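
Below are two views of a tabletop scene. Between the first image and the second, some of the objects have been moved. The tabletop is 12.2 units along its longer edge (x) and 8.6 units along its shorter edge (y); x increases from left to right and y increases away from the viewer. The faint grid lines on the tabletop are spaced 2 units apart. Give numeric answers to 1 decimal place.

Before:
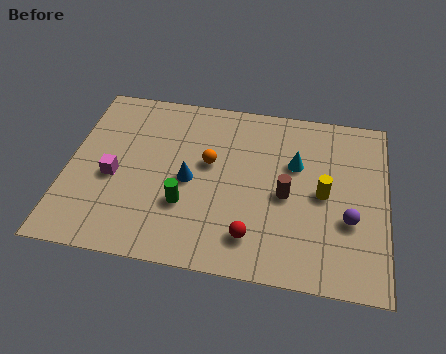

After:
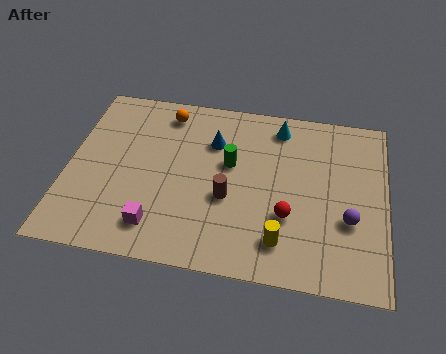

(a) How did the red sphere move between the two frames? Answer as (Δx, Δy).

(1.3, 1.2)

From the two frames, the red sphere sits at roughly (7.2, 1.7) before and (8.5, 2.9) after.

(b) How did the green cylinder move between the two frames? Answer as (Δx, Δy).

(1.6, 2.3)

The green cylinder started near (4.6, 2.8) and ended near (6.2, 5.1).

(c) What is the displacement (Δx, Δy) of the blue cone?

(0.8, 2.1)

The blue cone was at about (4.7, 4.0) and moved to about (5.5, 6.1).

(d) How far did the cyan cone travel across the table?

1.9

The cyan cone moved from about (8.7, 5.5) to (8.0, 7.3), a distance of √(0.7² + 1.8²) ≈ 1.9.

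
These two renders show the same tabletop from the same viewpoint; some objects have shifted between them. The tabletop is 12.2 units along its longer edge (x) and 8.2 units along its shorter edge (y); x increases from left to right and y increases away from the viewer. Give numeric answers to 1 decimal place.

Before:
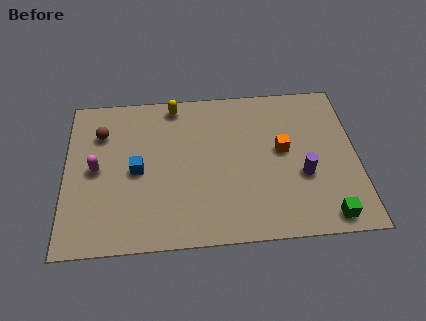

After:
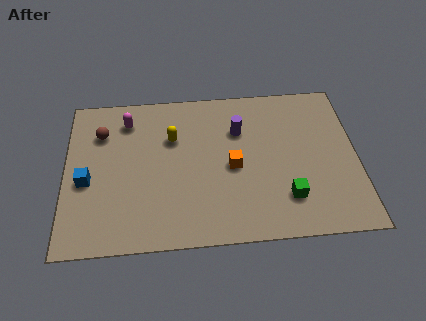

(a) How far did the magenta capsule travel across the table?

2.8

The magenta capsule moved from about (1.3, 4.1) to (2.6, 6.6), a distance of √(1.3² + 2.5²) ≈ 2.8.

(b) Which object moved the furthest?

the purple cylinder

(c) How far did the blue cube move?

2.1

The blue cube was near (3.0, 3.9) before and (0.9, 3.5) after, so it travelled √(2.1² + 0.4²) ≈ 2.1 units.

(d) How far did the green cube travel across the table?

1.9

The green cube was near (10.8, 0.9) before and (9.2, 2.0) after, so it travelled √(1.6² + 1.1²) ≈ 1.9 units.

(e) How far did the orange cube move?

2.2

From (9.1, 4.5) to (7.0, 3.8), the orange cube covered √(2.1² + 0.7²) ≈ 2.2 units.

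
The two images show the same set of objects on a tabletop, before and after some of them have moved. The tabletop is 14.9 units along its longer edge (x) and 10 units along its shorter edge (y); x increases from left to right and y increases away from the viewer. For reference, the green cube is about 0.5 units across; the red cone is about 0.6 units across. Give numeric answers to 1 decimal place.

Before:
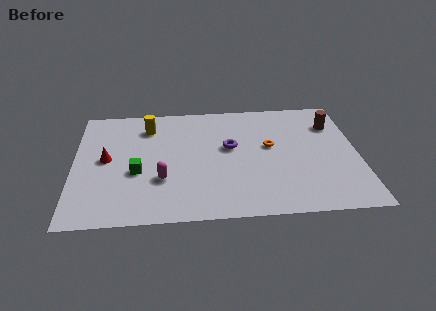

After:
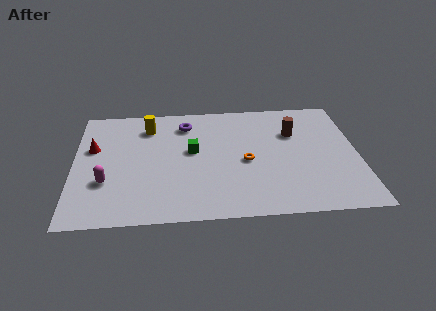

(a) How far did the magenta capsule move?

2.9

The magenta capsule moved from about (4.6, 3.3) to (1.7, 3.3), a distance of √(2.9² + 0.0²) ≈ 2.9.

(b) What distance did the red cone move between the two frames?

1.2

From (1.7, 5.2) to (1.0, 6.2), the red cone covered √(0.7² + 1.0²) ≈ 1.2 units.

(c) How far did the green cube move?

3.3

From (3.3, 4.0) to (6.2, 5.6), the green cube covered √(2.9² + 1.6²) ≈ 3.3 units.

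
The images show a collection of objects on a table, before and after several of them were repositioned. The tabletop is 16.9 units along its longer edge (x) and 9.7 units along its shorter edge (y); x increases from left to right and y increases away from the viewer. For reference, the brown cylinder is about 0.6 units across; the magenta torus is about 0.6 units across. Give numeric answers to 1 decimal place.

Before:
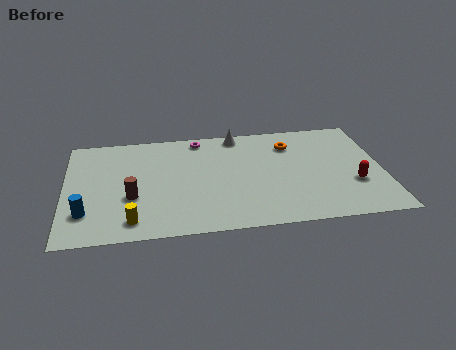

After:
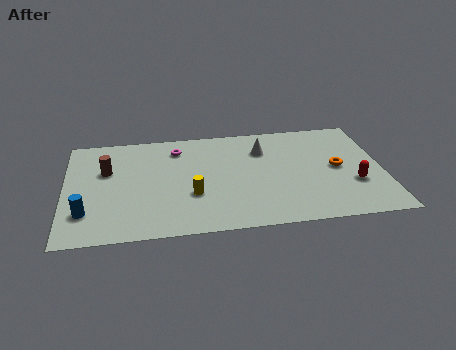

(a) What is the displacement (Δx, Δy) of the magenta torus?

(-1.2, -0.8)

The magenta torus was at about (7.2, 8.6) and moved to about (6.0, 7.8).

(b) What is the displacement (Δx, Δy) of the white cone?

(1.3, -1.6)

From the two frames, the white cone sits at roughly (9.3, 8.7) before and (10.6, 7.1) after.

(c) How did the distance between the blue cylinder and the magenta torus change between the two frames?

-1.4

Before: roughly 8.6 units apart; after: 7.2. That's 1.4 units closer together.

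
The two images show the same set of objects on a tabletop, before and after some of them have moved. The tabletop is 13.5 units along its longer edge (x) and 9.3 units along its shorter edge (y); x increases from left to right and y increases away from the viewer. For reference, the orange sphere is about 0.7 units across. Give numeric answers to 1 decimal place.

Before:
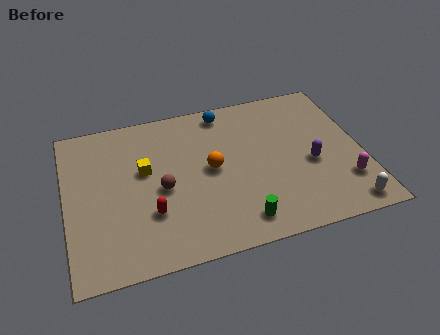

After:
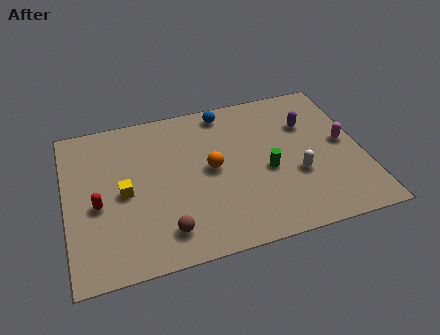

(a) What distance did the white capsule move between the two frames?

3.1

The white capsule moved from about (12.4, 1.0) to (10.4, 3.4), a distance of √(2.0² + 2.4²) ≈ 3.1.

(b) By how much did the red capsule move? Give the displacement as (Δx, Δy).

(-2.3, 1.1)

The red capsule started near (3.7, 2.9) and ended near (1.4, 4.0).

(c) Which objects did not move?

the orange sphere and the blue sphere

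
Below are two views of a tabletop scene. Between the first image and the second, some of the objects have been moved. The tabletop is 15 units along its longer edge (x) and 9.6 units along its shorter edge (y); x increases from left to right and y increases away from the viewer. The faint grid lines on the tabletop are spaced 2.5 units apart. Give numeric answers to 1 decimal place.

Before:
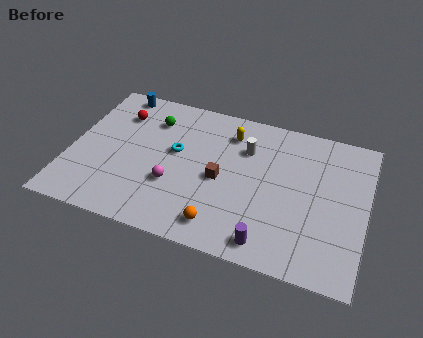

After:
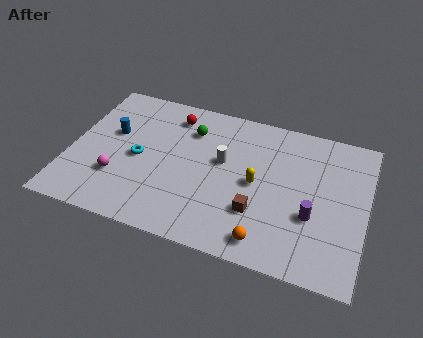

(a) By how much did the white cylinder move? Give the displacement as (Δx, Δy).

(-1.1, -1.2)

From the two frames, the white cylinder sits at roughly (8.8, 6.8) before and (7.7, 5.6) after.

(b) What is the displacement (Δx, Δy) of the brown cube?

(2.0, -1.5)

The brown cube started near (7.7, 4.4) and ended near (9.7, 2.9).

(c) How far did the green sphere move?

2.0

From (3.9, 7.3) to (5.9, 7.2), the green sphere covered √(2.0² + 0.1²) ≈ 2.0 units.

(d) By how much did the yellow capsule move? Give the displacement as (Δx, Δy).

(1.6, -2.9)

From the two frames, the yellow capsule sits at roughly (7.9, 7.6) before and (9.5, 4.7) after.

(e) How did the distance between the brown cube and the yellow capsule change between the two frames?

-1.4

They were about 3.2 units apart before and 1.8 after — 1.4 units closer together.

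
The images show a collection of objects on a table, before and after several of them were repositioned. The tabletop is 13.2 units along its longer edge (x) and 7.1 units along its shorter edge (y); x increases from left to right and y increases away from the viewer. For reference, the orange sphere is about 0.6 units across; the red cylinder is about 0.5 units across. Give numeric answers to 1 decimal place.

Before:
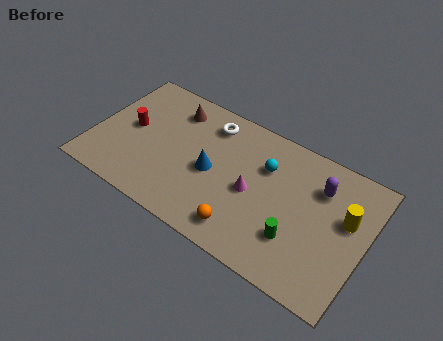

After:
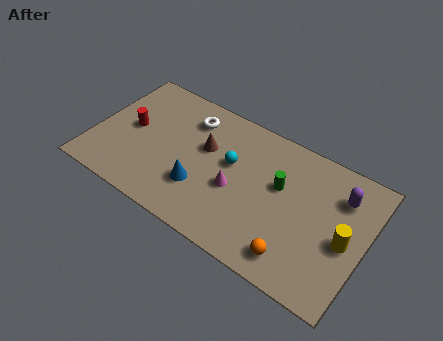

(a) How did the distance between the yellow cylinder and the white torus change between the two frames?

+1.3

The distance was about 7.1 in the first image and 8.4 in the second, so they moved 1.3 units further apart.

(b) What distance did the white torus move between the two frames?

1.0

The white torus moved from about (5.3, 5.8) to (4.3, 5.6), a distance of √(1.0² + 0.2²) ≈ 1.0.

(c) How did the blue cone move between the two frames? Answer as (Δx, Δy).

(-0.4, -1.1)

The blue cone started near (5.8, 3.3) and ended near (5.4, 2.2).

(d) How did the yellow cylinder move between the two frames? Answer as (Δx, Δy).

(0.1, -1.1)

From the two frames, the yellow cylinder sits at roughly (12.2, 4.3) before and (12.3, 3.2) after.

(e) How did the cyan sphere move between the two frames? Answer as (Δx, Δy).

(-1.6, -0.7)

From the two frames, the cyan sphere sits at roughly (8.2, 4.9) before and (6.6, 4.2) after.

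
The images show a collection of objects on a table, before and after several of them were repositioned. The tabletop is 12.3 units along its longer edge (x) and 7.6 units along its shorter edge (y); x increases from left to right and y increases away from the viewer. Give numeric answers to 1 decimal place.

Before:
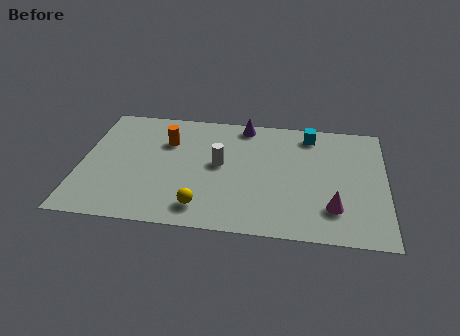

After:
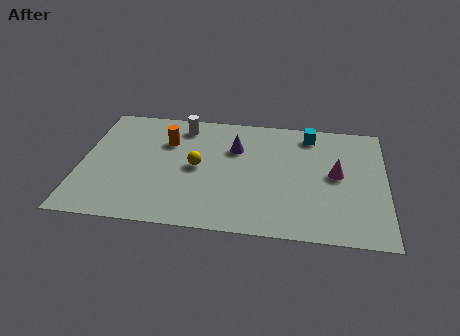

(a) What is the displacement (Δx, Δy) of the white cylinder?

(-1.6, 2.3)

From the two frames, the white cylinder sits at roughly (5.6, 4.1) before and (4.0, 6.4) after.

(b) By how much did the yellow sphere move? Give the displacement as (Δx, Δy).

(-0.3, 2.5)

The yellow sphere started near (5.0, 1.3) and ended near (4.7, 3.8).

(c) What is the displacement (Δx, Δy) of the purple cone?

(-0.3, -1.6)

The purple cone started near (6.5, 6.8) and ended near (6.2, 5.2).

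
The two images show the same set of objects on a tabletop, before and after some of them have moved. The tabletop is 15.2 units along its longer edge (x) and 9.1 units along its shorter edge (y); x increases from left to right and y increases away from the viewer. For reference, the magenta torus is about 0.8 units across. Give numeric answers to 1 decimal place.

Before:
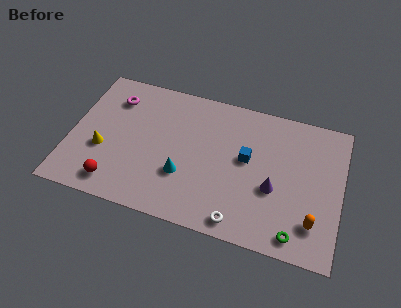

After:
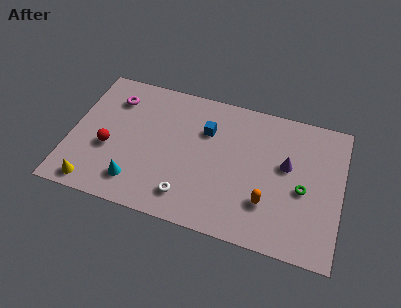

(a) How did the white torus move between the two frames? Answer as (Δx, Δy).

(-3.0, 0.7)

The white torus was at about (9.8, 1.0) and moved to about (6.8, 1.7).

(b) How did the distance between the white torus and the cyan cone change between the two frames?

-1.0

The distance was about 3.9 in the first image and 2.9 in the second, so they moved 1.0 units closer together.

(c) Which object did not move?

the magenta torus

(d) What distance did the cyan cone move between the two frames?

2.9

The cyan cone moved from about (6.5, 3.0) to (3.9, 1.8), a distance of √(2.6² + 1.2²) ≈ 2.9.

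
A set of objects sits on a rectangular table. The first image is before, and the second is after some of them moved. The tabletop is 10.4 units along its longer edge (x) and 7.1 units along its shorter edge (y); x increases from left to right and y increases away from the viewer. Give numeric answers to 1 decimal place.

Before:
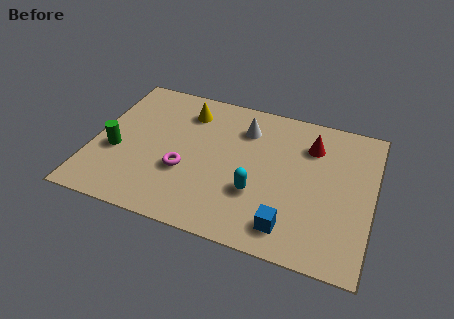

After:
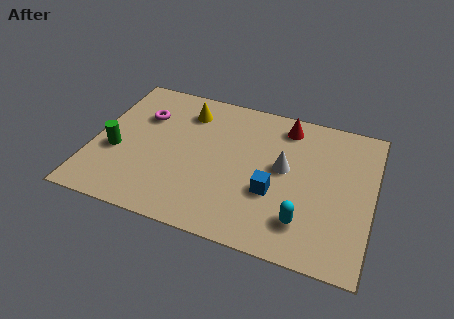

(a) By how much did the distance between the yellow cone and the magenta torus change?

-1.3

The distance was about 3.0 in the first image and 1.7 in the second, so they moved 1.3 units closer together.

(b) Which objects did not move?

the yellow cone and the green cylinder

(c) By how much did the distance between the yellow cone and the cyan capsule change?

+1.9

The distance was about 4.3 in the first image and 6.2 in the second, so they moved 1.9 units further apart.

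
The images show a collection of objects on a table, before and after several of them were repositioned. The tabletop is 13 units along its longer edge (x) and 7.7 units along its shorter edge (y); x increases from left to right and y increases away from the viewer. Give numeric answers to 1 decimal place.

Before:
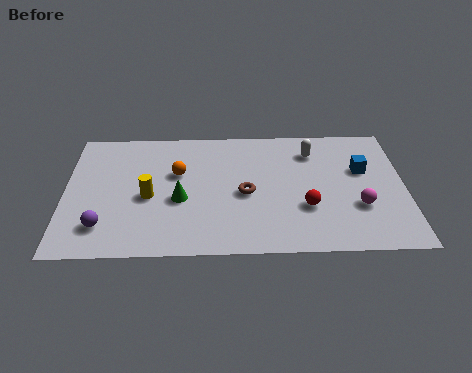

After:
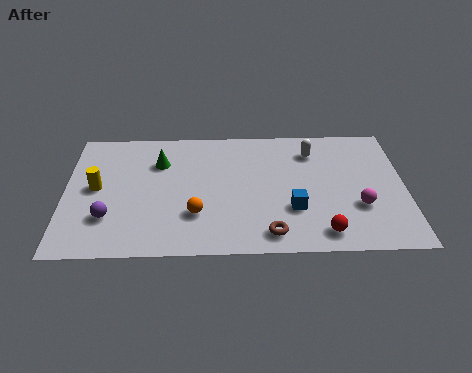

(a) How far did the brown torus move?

2.6

The brown torus was near (6.9, 3.5) before and (7.8, 1.1) after, so it travelled √(0.9² + 2.4²) ≈ 2.6 units.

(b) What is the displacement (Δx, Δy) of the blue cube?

(-2.7, -2.3)

From the two frames, the blue cube sits at roughly (11.4, 4.8) before and (8.7, 2.5) after.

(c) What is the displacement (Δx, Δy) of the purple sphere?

(0.2, 0.5)

The purple sphere started near (1.5, 1.7) and ended near (1.7, 2.2).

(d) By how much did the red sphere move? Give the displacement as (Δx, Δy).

(0.6, -1.5)

The red sphere started near (9.2, 2.6) and ended near (9.8, 1.1).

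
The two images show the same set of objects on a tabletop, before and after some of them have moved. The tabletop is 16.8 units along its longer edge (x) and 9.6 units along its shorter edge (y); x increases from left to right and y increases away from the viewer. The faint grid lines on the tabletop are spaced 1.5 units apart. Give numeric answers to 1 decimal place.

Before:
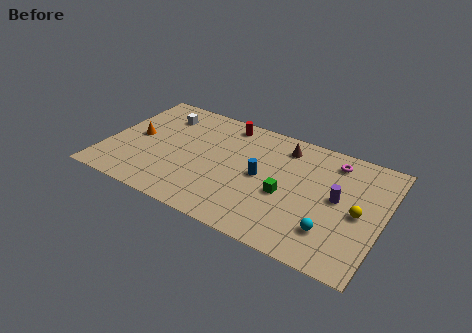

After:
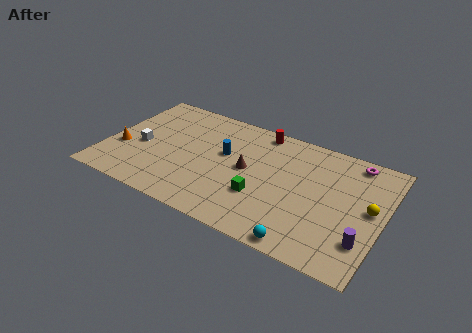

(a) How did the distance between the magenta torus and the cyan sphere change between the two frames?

+2.4

They were about 5.6 units apart before and 8.0 after — 2.4 units further apart.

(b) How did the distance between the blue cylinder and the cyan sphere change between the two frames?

+2.3

Before: roughly 5.1 units apart; after: 7.4. That's 2.3 units further apart.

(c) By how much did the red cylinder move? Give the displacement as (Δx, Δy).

(2.1, 0.2)

The red cylinder started near (6.8, 8.4) and ended near (8.9, 8.6).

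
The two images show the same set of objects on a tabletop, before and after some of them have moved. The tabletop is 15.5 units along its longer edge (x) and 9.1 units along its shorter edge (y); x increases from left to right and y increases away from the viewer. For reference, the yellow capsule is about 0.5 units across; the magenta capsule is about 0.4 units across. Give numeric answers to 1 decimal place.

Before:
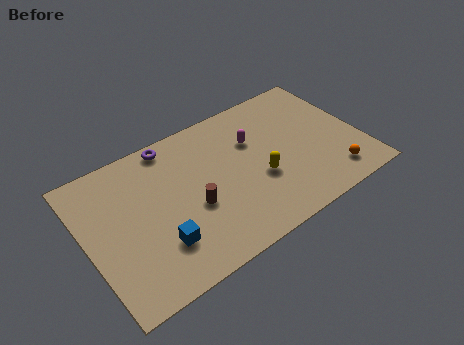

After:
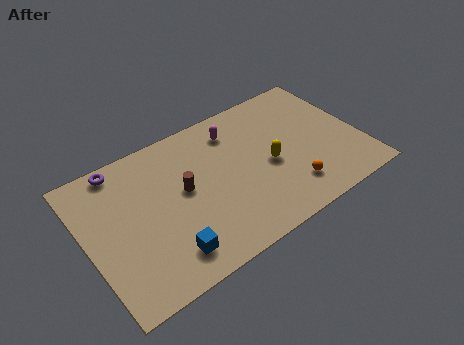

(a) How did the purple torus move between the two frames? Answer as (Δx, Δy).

(-2.9, 0.0)

The purple torus was at about (5.3, 8.2) and moved to about (2.4, 8.2).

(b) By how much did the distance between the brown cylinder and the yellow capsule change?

+1.1

They were about 3.8 units apart before and 4.9 after — 1.1 units further apart.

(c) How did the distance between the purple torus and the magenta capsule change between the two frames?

+1.6

Before: roughly 4.9 units apart; after: 6.5. That's 1.6 units further apart.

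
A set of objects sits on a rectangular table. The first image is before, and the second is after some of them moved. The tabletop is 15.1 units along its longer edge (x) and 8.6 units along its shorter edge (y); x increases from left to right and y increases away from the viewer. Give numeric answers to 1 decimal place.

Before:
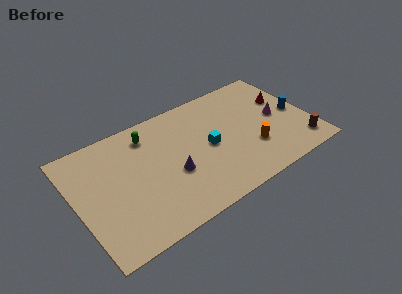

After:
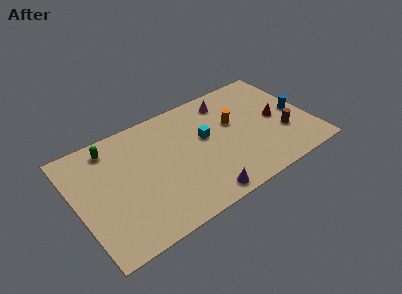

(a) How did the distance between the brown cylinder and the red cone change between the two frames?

-2.7

They were about 4.0 units apart before and 1.3 after — 2.7 units closer together.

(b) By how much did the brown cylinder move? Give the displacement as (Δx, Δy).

(-0.9, 1.4)

The brown cylinder started near (14.1, 1.5) and ended near (13.2, 2.9).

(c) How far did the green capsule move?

2.4

The green capsule was near (5.0, 7.0) before and (2.6, 7.3) after, so it travelled √(2.4² + 0.3²) ≈ 2.4 units.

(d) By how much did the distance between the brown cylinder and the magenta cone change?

+2.2

Before: roughly 3.0 units apart; after: 5.2. That's 2.2 units further apart.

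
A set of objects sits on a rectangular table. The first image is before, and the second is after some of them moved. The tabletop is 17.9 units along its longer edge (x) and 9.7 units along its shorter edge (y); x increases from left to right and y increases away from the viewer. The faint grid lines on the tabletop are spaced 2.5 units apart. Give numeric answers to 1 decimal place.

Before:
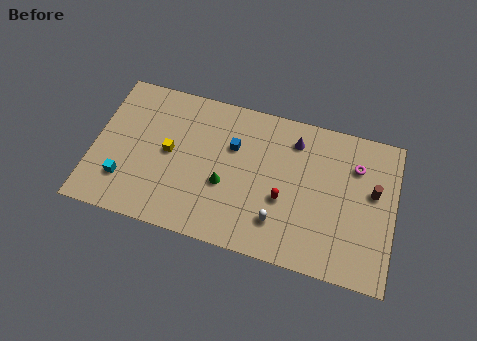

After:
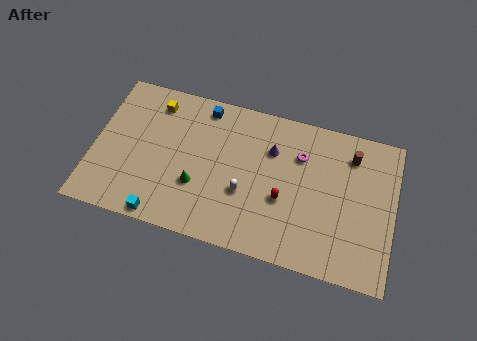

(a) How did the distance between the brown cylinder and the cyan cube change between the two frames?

-2.1

The distance was about 14.9 in the first image and 12.8 in the second, so they moved 2.1 units closer together.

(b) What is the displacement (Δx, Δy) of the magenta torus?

(-3.3, -0.2)

The magenta torus was at about (15.5, 7.1) and moved to about (12.2, 6.9).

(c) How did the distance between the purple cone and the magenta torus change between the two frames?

-2.1

They were about 3.8 units apart before and 1.7 after — 2.1 units closer together.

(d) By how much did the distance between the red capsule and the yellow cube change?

+2.0

Before: roughly 7.0 units apart; after: 9.0. That's 2.0 units further apart.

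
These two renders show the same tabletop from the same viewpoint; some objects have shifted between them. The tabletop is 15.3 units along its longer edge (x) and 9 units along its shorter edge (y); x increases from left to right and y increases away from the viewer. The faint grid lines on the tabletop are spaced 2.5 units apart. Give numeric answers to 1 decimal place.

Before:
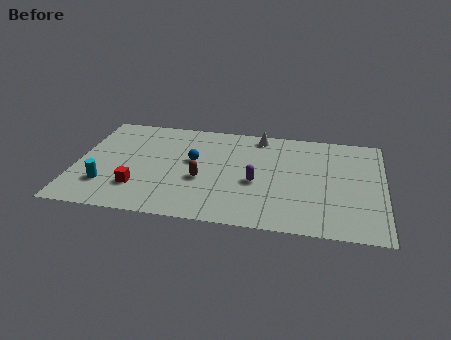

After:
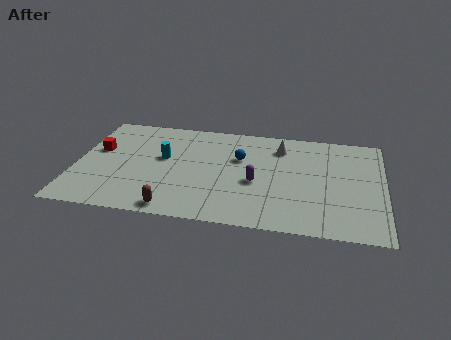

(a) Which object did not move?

the purple capsule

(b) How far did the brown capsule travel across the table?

3.0

The brown capsule was near (6.3, 3.6) before and (5.1, 0.9) after, so it travelled √(1.2² + 2.7²) ≈ 3.0 units.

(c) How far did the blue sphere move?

2.4

From (5.8, 5.2) to (8.1, 5.8), the blue sphere covered √(2.3² + 0.6²) ≈ 2.4 units.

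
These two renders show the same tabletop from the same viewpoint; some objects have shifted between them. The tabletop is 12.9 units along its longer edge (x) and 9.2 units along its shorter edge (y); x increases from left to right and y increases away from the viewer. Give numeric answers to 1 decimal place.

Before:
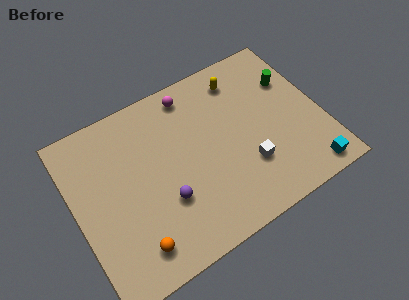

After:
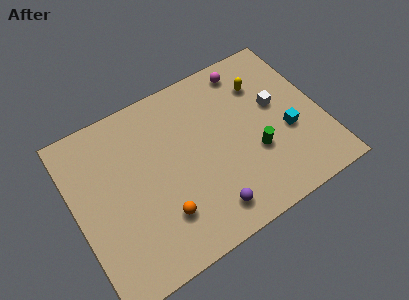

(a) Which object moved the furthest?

the green cylinder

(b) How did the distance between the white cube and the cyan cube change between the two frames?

-1.7

The distance was about 3.4 in the first image and 1.7 in the second, so they moved 1.7 units closer together.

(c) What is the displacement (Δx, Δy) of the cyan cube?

(-0.6, 2.6)

The cyan cube started near (11.6, 1.0) and ended near (11.0, 3.6).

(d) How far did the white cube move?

3.2

From (8.7, 2.8) to (10.7, 5.3), the white cube covered √(2.0² + 2.5²) ≈ 3.2 units.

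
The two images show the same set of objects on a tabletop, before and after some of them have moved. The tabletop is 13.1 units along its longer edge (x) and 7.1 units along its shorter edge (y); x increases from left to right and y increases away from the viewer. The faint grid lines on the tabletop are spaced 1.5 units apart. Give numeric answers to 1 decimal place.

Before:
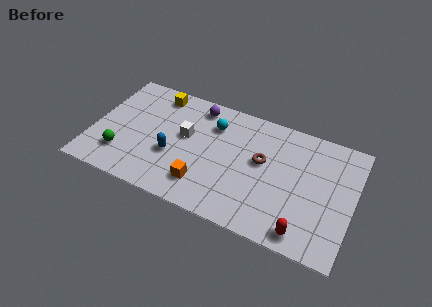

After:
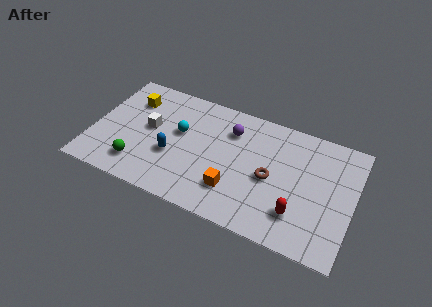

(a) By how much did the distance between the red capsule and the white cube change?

+0.9

Before: roughly 7.1 units apart; after: 8.0. That's 0.9 units further apart.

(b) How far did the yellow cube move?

1.4

The yellow cube was near (2.9, 6.1) before and (1.7, 5.3) after, so it travelled √(1.2² + 0.8²) ≈ 1.4 units.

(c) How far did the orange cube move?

1.5

From (5.8, 1.6) to (7.3, 1.9), the orange cube covered √(1.5² + 0.3²) ≈ 1.5 units.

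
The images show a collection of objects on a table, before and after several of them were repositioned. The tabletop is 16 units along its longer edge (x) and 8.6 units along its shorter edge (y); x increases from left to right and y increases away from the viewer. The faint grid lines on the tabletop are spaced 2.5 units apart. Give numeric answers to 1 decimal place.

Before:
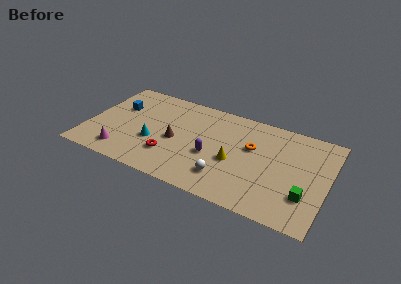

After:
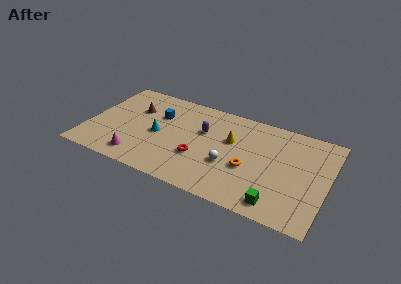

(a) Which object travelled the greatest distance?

the brown cone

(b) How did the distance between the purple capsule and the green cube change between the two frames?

+0.5

The distance was about 6.4 in the first image and 6.9 in the second, so they moved 0.5 units further apart.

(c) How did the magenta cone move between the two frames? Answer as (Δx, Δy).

(1.1, -0.1)

The magenta cone started near (2.6, 1.5) and ended near (3.7, 1.4).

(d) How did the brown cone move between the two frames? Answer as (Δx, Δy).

(-3.0, 1.9)

From the two frames, the brown cone sits at roughly (5.9, 3.9) before and (2.9, 5.8) after.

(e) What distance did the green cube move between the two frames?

2.1

The green cube moved from about (14.7, 2.5) to (13.0, 1.2), a distance of √(1.7² + 1.3²) ≈ 2.1.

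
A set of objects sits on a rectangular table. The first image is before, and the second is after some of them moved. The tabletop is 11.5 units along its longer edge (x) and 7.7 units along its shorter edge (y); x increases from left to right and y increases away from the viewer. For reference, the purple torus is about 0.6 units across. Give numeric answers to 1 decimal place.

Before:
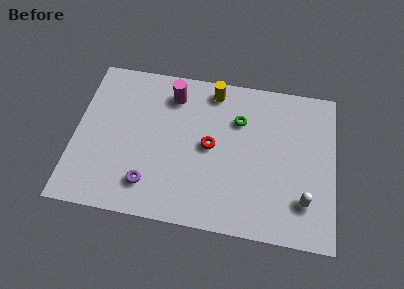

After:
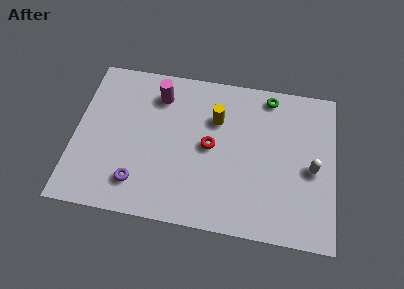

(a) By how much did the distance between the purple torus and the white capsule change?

+1.0

They were about 6.8 units apart before and 7.8 after — 1.0 units further apart.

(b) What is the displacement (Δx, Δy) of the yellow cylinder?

(0.2, -1.4)

The yellow cylinder started near (6.0, 6.7) and ended near (6.2, 5.3).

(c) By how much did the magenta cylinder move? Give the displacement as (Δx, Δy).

(-0.6, -0.1)

From the two frames, the magenta cylinder sits at roughly (4.2, 6.2) before and (3.6, 6.1) after.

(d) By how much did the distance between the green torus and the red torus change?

+1.9

Before: roughly 1.9 units apart; after: 3.8. That's 1.9 units further apart.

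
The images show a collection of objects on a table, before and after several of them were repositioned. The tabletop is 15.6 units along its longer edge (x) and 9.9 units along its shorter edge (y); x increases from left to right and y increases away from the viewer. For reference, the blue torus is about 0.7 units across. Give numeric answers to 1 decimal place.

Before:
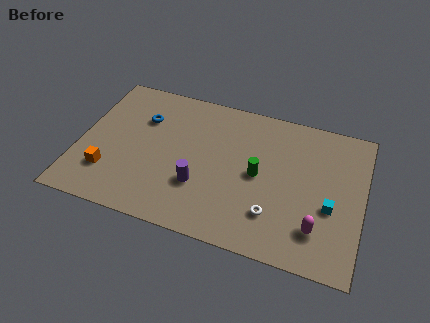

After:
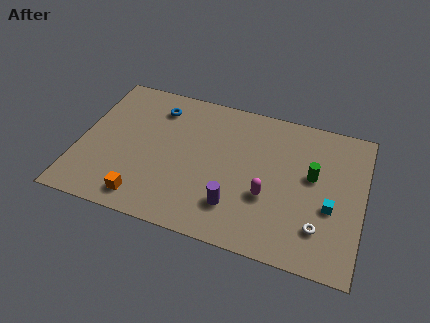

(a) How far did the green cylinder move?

3.0

From (9.9, 4.9) to (12.8, 5.7), the green cylinder covered √(2.9² + 0.8²) ≈ 3.0 units.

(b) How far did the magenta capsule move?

3.1

The magenta capsule moved from about (13.3, 2.3) to (10.5, 3.6), a distance of √(2.8² + 1.3²) ≈ 3.1.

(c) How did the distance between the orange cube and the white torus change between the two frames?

+0.5

The distance was about 9.1 in the first image and 9.6 in the second, so they moved 0.5 units further apart.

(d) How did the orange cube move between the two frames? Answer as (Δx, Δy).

(2.1, -1.2)

From the two frames, the orange cube sits at roughly (1.8, 2.6) before and (3.9, 1.4) after.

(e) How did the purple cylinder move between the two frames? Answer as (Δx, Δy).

(2.0, -0.8)

From the two frames, the purple cylinder sits at roughly (6.8, 3.2) before and (8.8, 2.4) after.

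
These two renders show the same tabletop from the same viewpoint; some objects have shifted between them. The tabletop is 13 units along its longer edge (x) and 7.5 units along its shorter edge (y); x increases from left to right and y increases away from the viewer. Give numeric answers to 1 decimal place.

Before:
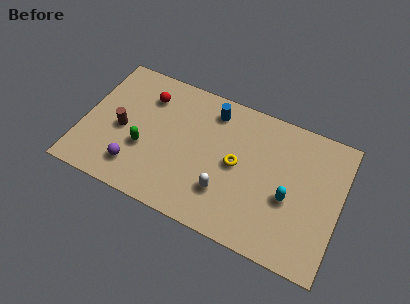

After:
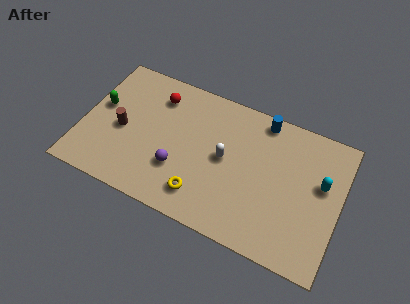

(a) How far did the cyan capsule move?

2.1

The cyan capsule was near (10.5, 3.1) before and (12.0, 4.5) after, so it travelled √(1.5² + 1.4²) ≈ 2.1 units.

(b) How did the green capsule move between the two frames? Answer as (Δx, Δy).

(-2.4, 1.5)

From the two frames, the green capsule sits at roughly (3.2, 2.8) before and (0.8, 4.3) after.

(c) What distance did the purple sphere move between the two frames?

2.2

The purple sphere was near (2.9, 1.6) before and (5.0, 2.4) after, so it travelled √(2.1² + 0.8²) ≈ 2.2 units.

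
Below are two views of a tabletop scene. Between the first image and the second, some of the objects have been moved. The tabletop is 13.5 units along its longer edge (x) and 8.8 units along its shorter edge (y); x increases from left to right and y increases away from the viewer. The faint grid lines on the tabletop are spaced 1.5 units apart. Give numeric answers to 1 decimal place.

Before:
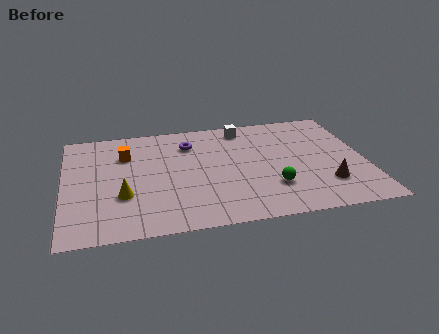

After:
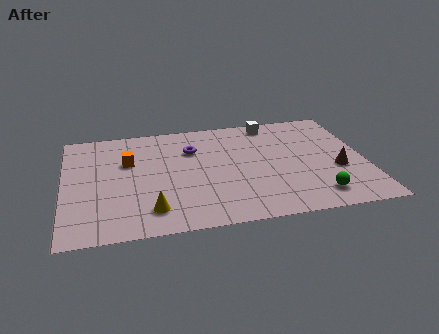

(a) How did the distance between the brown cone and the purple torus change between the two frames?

-0.4

Before: roughly 7.4 units apart; after: 7.0. That's 0.4 units closer together.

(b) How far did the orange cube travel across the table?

0.6

The orange cube was near (2.8, 6.3) before and (2.9, 5.7) after, so it travelled √(0.1² + 0.6²) ≈ 0.6 units.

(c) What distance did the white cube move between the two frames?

1.3

From (8.2, 7.6) to (9.5, 7.8), the white cube covered √(1.3² + 0.2²) ≈ 1.3 units.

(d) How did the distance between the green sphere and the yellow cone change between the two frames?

+0.7

Before: roughly 6.6 units apart; after: 7.3. That's 0.7 units further apart.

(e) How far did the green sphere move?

2.1

The green sphere moved from about (9.2, 2.5) to (11.1, 1.5), a distance of √(1.9² + 1.0²) ≈ 2.1.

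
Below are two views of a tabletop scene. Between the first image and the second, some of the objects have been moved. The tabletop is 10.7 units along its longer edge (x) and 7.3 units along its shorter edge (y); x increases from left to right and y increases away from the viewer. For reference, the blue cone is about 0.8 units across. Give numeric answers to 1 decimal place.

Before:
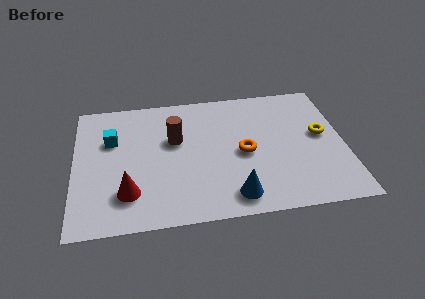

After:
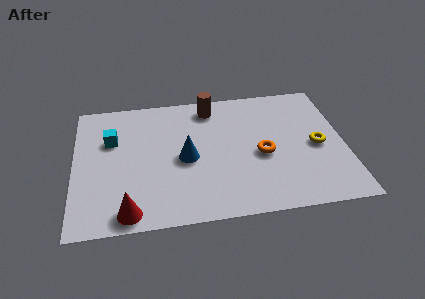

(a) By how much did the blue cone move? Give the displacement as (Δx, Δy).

(-1.8, 2.3)

The blue cone started near (6.2, 1.1) and ended near (4.4, 3.4).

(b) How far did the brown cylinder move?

2.3

The brown cylinder was near (4.0, 4.5) before and (5.5, 6.2) after, so it travelled √(1.5² + 1.7²) ≈ 2.3 units.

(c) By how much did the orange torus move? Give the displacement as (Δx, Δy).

(0.7, -0.2)

From the two frames, the orange torus sits at roughly (6.7, 3.4) before and (7.4, 3.2) after.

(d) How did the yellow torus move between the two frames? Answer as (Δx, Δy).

(-0.2, -0.6)

The yellow torus started near (9.8, 4.0) and ended near (9.6, 3.4).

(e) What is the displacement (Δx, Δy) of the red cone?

(0.0, -1.0)

From the two frames, the red cone sits at roughly (2.1, 1.8) before and (2.1, 0.8) after.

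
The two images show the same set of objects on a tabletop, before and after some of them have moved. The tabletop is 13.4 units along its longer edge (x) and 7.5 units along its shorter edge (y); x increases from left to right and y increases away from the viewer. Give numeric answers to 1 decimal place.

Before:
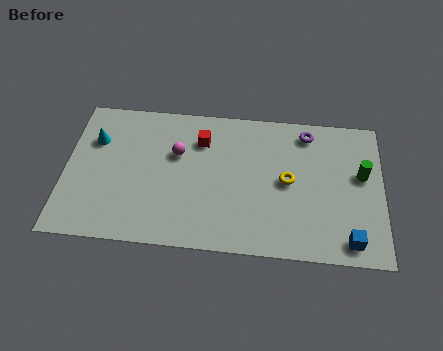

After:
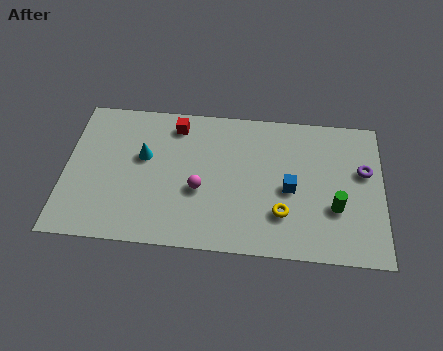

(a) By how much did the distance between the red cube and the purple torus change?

+3.6

They were about 4.6 units apart before and 8.2 after — 3.6 units further apart.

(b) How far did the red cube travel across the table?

1.3

The red cube was near (5.7, 5.6) before and (4.6, 6.3) after, so it travelled √(1.1² + 0.7²) ≈ 1.3 units.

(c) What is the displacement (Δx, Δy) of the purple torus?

(2.4, -1.8)

From the two frames, the purple torus sits at roughly (10.2, 6.4) before and (12.6, 4.6) after.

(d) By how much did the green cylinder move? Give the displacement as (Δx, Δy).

(-1.1, -1.8)

The green cylinder was at about (12.5, 4.4) and moved to about (11.4, 2.6).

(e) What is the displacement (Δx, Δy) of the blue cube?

(-2.5, 2.4)

The blue cube was at about (12.0, 1.0) and moved to about (9.5, 3.4).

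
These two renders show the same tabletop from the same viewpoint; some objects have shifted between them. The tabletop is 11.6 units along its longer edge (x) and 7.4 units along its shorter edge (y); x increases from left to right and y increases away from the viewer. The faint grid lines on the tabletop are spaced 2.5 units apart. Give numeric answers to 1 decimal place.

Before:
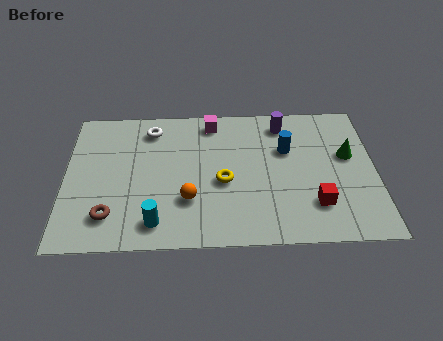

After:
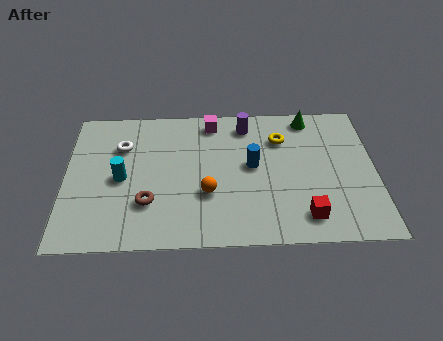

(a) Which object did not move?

the magenta cube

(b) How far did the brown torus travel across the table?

1.5

The brown torus moved from about (1.7, 1.6) to (3.1, 2.2), a distance of √(1.4² + 0.6²) ≈ 1.5.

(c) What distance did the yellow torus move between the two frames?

3.1

From (5.9, 3.2) to (8.1, 5.4), the yellow torus covered √(2.2² + 2.2²) ≈ 3.1 units.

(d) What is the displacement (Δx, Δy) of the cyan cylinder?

(-1.3, 2.3)

The cyan cylinder started near (3.4, 1.2) and ended near (2.1, 3.5).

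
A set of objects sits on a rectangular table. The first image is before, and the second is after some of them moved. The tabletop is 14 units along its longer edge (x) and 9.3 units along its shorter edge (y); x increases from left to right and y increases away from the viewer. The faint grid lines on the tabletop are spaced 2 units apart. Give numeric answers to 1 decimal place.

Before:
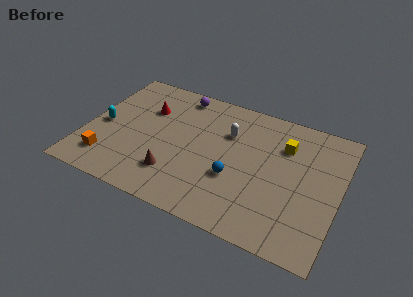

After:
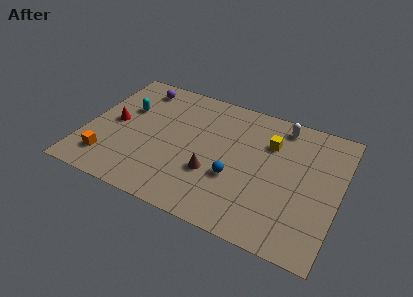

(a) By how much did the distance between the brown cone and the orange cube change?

+2.1

They were about 3.7 units apart before and 5.8 after — 2.1 units further apart.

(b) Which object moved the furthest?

the white capsule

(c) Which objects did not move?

the blue sphere and the orange cube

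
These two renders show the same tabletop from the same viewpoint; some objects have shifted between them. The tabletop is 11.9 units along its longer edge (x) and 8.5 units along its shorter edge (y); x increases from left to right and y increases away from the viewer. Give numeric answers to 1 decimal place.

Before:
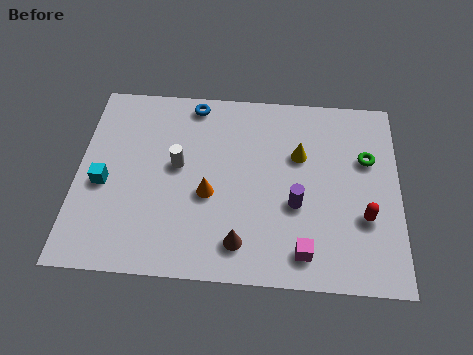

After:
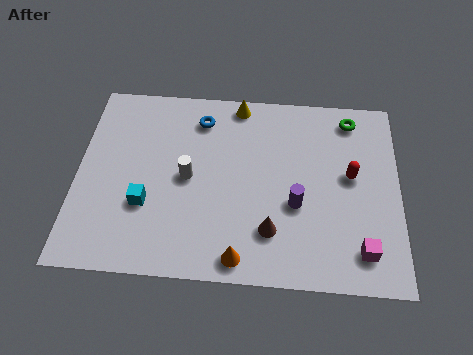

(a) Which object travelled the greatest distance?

the yellow cone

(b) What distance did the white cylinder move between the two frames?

0.6

The white cylinder was near (3.7, 4.7) before and (4.1, 4.2) after, so it travelled √(0.4² + 0.5²) ≈ 0.6 units.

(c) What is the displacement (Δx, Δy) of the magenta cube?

(2.1, 0.2)

The magenta cube started near (8.4, 1.3) and ended near (10.5, 1.5).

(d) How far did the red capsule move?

1.9

The red capsule moved from about (10.6, 2.9) to (10.1, 4.7), a distance of √(0.5² + 1.8²) ≈ 1.9.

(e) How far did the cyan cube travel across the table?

1.8

The cyan cube was near (1.0, 3.7) before and (2.6, 2.9) after, so it travelled √(1.6² + 0.8²) ≈ 1.8 units.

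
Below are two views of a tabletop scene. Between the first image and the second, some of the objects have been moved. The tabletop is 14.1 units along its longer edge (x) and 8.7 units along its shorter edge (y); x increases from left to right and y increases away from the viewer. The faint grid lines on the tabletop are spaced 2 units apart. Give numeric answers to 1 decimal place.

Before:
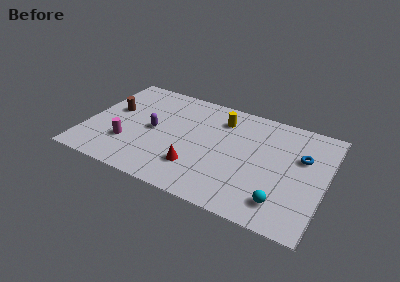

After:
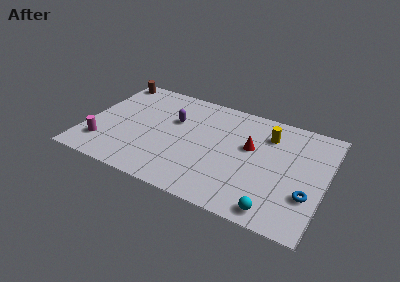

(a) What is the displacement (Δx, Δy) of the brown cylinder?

(-0.6, 2.7)

From the two frames, the brown cylinder sits at roughly (1.4, 5.1) before and (0.8, 7.8) after.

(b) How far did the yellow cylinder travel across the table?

2.8

The yellow cylinder was near (7.7, 6.8) before and (10.5, 6.6) after, so it travelled √(2.8² + 0.2²) ≈ 2.8 units.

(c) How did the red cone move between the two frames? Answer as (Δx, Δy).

(2.9, 2.9)

The red cone started near (6.7, 2.3) and ended near (9.6, 5.2).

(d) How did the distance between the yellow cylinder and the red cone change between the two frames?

-2.9

Before: roughly 4.6 units apart; after: 1.7. That's 2.9 units closer together.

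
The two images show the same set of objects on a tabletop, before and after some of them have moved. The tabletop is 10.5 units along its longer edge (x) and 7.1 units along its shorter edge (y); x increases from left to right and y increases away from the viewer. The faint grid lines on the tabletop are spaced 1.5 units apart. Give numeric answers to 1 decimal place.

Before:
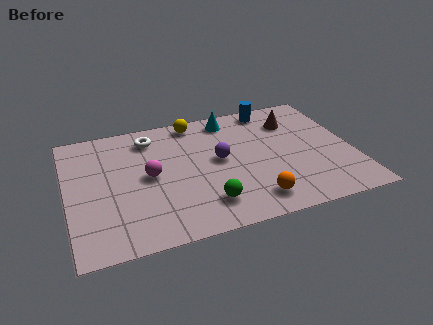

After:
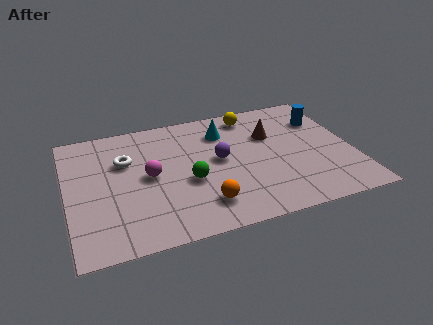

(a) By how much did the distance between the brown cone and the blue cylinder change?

+0.8

The distance was about 1.2 in the first image and 2.0 in the second, so they moved 0.8 units further apart.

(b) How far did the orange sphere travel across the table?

1.8

The orange sphere moved from about (6.6, 1.2) to (4.8, 1.5), a distance of √(1.8² + 0.3²) ≈ 1.8.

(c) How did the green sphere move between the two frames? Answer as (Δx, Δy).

(-0.5, 1.4)

The green sphere started near (4.9, 1.5) and ended near (4.4, 2.9).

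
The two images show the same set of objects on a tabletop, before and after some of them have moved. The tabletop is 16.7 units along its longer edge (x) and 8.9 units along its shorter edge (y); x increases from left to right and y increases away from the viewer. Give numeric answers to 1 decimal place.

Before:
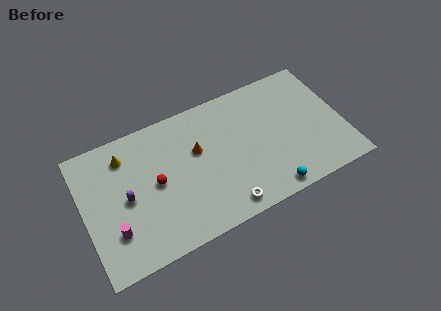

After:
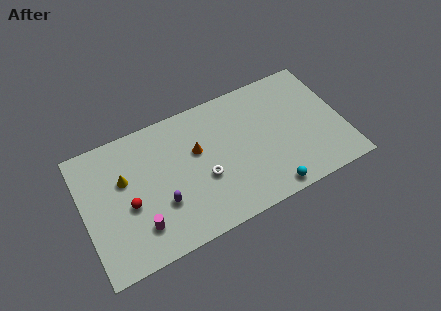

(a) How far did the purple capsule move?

2.5

The purple capsule moved from about (2.7, 4.3) to (4.8, 3.0), a distance of √(2.1² + 1.3²) ≈ 2.5.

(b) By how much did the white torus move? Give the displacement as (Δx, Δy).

(-1.0, 2.4)

From the two frames, the white torus sits at roughly (8.6, 1.1) before and (7.6, 3.5) after.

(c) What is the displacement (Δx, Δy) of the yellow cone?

(-0.2, -1.5)

The yellow cone started near (2.9, 7.1) and ended near (2.7, 5.6).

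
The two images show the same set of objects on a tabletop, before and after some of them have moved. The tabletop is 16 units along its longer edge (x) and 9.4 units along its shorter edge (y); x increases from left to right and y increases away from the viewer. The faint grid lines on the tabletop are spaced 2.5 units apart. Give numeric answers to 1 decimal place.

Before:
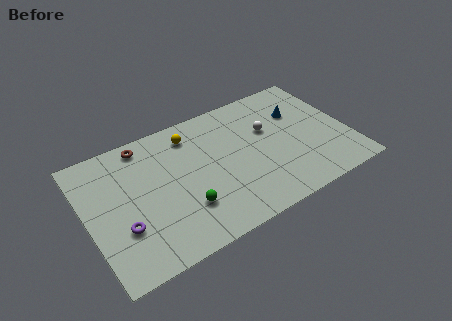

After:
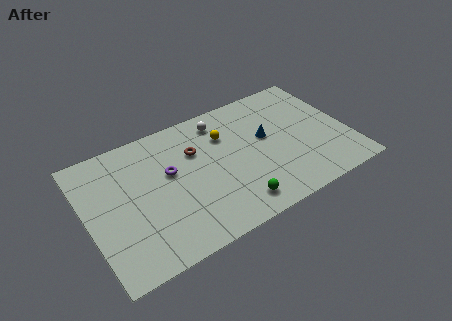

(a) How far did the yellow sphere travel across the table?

2.2

The yellow sphere was near (6.7, 7.7) before and (8.7, 6.7) after, so it travelled √(2.0² + 1.0²) ≈ 2.2 units.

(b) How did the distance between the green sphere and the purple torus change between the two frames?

+1.6

The distance was about 3.7 in the first image and 5.3 in the second, so they moved 1.6 units further apart.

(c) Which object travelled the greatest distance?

the purple torus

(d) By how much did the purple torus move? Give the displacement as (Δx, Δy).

(3.2, 2.5)

From the two frames, the purple torus sits at roughly (1.9, 3.1) before and (5.1, 5.6) after.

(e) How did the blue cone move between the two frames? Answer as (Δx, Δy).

(-2.2, -1.0)

The blue cone started near (13.3, 6.4) and ended near (11.1, 5.4).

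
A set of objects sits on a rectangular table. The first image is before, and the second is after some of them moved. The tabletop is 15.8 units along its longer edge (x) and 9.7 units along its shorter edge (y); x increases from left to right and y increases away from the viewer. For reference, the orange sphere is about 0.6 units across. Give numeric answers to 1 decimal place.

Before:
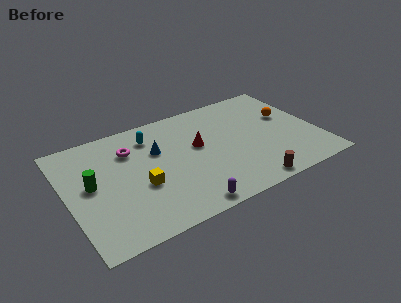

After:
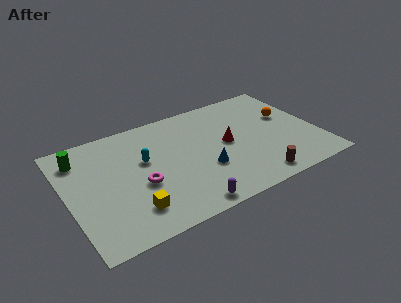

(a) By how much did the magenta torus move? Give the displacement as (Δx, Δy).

(0.2, -3.2)

The magenta torus was at about (4.2, 7.1) and moved to about (4.4, 3.9).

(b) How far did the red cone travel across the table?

1.9

The red cone was near (8.3, 5.6) before and (10.1, 5.0) after, so it travelled √(1.8² + 0.6²) ≈ 1.9 units.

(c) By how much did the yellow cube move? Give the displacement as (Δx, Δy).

(-0.8, -1.7)

The yellow cube was at about (4.4, 3.8) and moved to about (3.6, 2.1).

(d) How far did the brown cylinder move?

0.6

From (10.8, 0.9) to (11.3, 1.2), the brown cylinder covered √(0.5² + 0.3²) ≈ 0.6 units.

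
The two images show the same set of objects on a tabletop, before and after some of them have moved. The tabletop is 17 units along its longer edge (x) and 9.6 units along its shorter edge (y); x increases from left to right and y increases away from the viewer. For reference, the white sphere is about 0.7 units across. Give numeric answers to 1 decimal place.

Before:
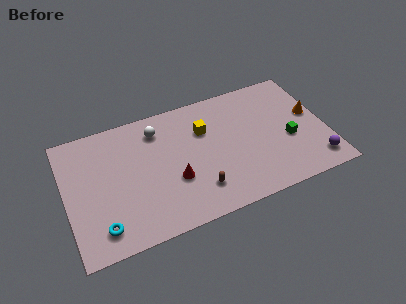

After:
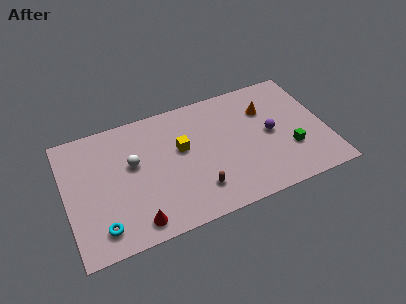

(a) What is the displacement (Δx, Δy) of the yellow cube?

(-1.6, -0.9)

The yellow cube started near (9.2, 6.6) and ended near (7.6, 5.7).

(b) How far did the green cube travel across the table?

0.8

The green cube was near (14.5, 3.9) before and (14.5, 3.1) after, so it travelled √(0.0² + 0.8²) ≈ 0.8 units.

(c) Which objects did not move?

the brown capsule and the cyan torus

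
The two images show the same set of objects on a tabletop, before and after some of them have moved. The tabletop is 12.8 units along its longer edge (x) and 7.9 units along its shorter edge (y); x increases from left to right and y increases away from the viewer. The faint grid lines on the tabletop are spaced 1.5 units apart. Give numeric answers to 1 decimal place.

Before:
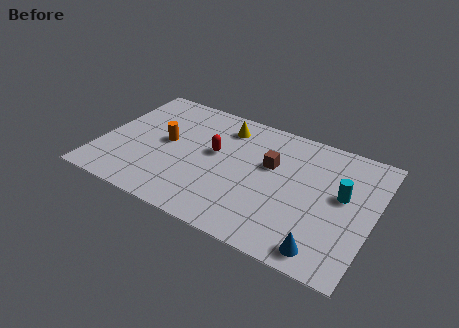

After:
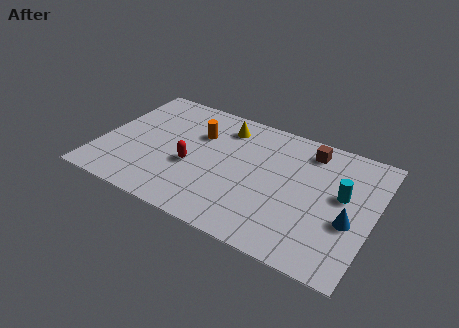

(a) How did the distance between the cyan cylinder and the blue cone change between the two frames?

-2.0

They were about 3.5 units apart before and 1.5 after — 2.0 units closer together.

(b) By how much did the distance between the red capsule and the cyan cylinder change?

+1.0

They were about 6.0 units apart before and 7.0 after — 1.0 units further apart.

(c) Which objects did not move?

the yellow cone and the cyan cylinder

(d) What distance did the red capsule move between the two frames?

1.6

From (5.3, 4.5) to (4.4, 3.2), the red capsule covered √(0.9² + 1.3²) ≈ 1.6 units.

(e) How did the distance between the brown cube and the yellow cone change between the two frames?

+1.2

They were about 2.8 units apart before and 4.0 after — 1.2 units further apart.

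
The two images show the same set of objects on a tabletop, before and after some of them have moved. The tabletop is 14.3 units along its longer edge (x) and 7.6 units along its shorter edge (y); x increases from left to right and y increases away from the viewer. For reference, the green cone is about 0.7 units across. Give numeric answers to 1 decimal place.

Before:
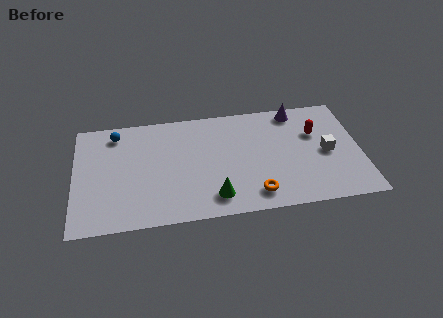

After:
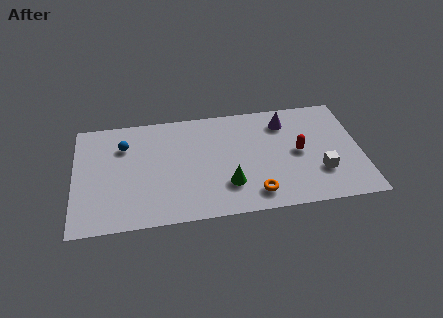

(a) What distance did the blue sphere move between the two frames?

1.0

From (2.1, 6.4) to (2.5, 5.5), the blue sphere covered √(0.4² + 0.9²) ≈ 1.0 units.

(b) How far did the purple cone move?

0.9

The purple cone was near (11.2, 6.7) before and (10.6, 6.0) after, so it travelled √(0.6² + 0.7²) ≈ 0.9 units.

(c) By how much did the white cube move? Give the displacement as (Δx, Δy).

(-0.4, -1.3)

From the two frames, the white cube sits at roughly (12.6, 3.6) before and (12.2, 2.3) after.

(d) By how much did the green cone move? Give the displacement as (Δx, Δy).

(0.7, 0.7)

The green cone was at about (6.9, 1.4) and moved to about (7.6, 2.1).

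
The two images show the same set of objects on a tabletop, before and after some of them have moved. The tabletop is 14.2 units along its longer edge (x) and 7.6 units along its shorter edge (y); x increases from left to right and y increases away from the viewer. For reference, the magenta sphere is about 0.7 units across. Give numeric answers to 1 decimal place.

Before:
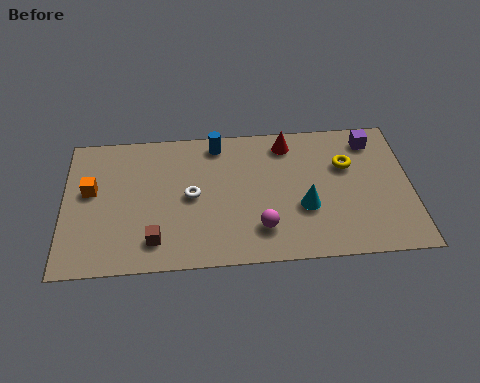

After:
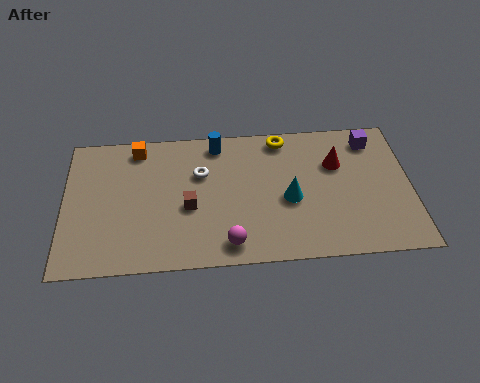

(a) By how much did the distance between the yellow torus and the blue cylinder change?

-2.8

Before: roughly 5.5 units apart; after: 2.7. That's 2.8 units closer together.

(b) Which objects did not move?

the purple cube and the blue cylinder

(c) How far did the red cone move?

2.4

The red cone moved from about (9.2, 6.4) to (11.2, 5.1), a distance of √(2.0² + 1.3²) ≈ 2.4.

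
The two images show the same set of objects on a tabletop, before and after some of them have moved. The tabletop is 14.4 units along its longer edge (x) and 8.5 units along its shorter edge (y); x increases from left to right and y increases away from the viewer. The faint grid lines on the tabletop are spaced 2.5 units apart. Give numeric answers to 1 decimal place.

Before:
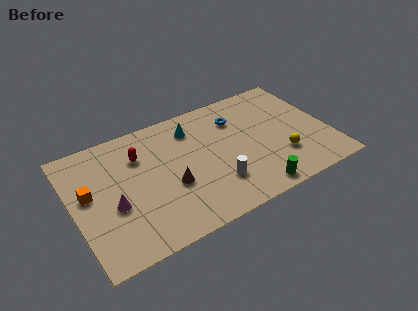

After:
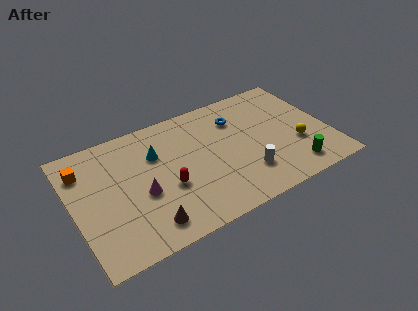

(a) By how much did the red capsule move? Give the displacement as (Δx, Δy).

(1.2, -2.8)

The red capsule started near (3.9, 6.1) and ended near (5.1, 3.3).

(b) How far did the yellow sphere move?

1.1

The yellow sphere was near (11.5, 2.5) before and (12.5, 3.0) after, so it travelled √(1.0² + 0.5²) ≈ 1.1 units.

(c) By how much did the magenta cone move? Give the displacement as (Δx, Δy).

(1.6, 0.1)

From the two frames, the magenta cone sits at roughly (2.1, 3.4) before and (3.7, 3.5) after.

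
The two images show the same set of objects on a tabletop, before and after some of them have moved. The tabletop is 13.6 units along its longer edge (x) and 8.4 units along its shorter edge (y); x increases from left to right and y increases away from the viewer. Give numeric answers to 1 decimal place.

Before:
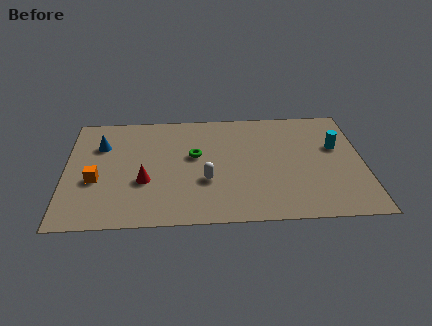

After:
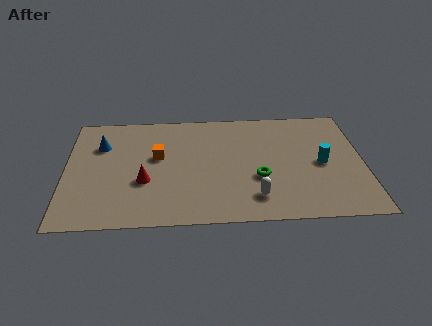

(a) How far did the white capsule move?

2.6

The white capsule moved from about (6.4, 3.0) to (8.6, 1.7), a distance of √(2.2² + 1.3²) ≈ 2.6.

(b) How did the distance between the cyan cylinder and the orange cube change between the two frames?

-3.6

The distance was about 11.2 in the first image and 7.6 in the second, so they moved 3.6 units closer together.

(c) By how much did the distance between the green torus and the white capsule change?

-0.6

Before: roughly 2.0 units apart; after: 1.4. That's 0.6 units closer together.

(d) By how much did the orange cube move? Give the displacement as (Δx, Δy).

(2.8, 1.6)

The orange cube was at about (1.4, 3.3) and moved to about (4.2, 4.9).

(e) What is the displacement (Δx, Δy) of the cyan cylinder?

(-0.7, -1.2)

The cyan cylinder started near (12.4, 5.2) and ended near (11.7, 4.0).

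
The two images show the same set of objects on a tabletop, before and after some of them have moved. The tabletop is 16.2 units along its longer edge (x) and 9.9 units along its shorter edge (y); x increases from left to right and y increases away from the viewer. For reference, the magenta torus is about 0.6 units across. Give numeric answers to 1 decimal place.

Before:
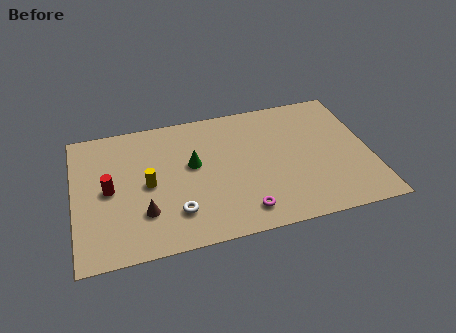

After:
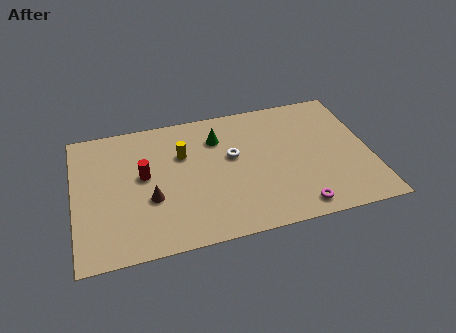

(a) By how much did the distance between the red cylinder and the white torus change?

+0.6

Before: roughly 4.3 units apart; after: 4.9. That's 0.6 units further apart.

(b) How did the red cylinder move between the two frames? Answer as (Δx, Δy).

(1.9, 0.6)

The red cylinder started near (1.9, 4.9) and ended near (3.8, 5.5).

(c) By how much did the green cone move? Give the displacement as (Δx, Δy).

(1.5, 1.7)

The green cone was at about (6.5, 5.7) and moved to about (8.0, 7.4).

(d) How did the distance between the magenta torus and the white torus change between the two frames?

+1.9

They were about 3.7 units apart before and 5.6 after — 1.9 units further apart.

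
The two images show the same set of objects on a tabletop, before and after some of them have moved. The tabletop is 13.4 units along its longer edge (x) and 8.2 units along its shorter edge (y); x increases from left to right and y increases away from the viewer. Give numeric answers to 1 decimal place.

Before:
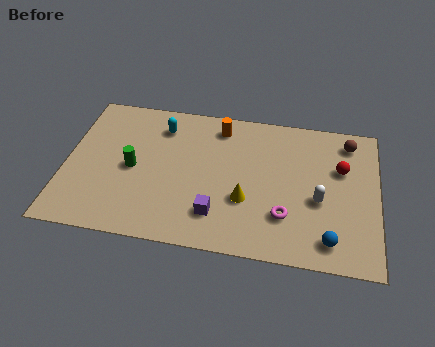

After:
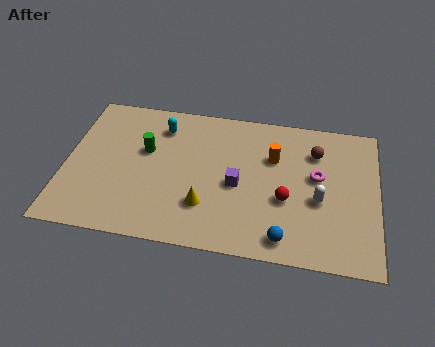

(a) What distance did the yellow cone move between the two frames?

1.8

The yellow cone moved from about (7.8, 2.9) to (6.1, 2.3), a distance of √(1.7² + 0.6²) ≈ 1.8.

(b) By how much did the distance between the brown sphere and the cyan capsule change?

-1.4

Before: roughly 8.1 units apart; after: 6.7. That's 1.4 units closer together.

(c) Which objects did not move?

the cyan capsule and the white capsule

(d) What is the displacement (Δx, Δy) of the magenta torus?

(1.3, 2.4)

From the two frames, the magenta torus sits at roughly (9.5, 2.3) before and (10.8, 4.7) after.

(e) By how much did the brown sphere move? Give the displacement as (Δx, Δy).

(-1.4, -0.8)

From the two frames, the brown sphere sits at roughly (12.1, 6.9) before and (10.7, 6.1) after.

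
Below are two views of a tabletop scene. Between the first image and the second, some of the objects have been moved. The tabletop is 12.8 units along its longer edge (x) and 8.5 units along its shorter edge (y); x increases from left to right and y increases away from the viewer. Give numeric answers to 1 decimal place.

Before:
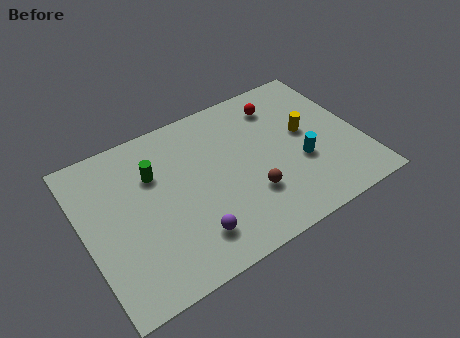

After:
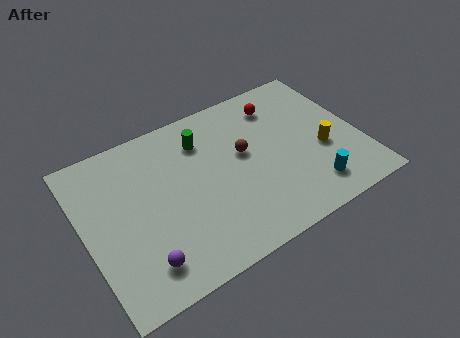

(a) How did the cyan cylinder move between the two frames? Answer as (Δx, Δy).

(0.2, -1.6)

From the two frames, the cyan cylinder sits at roughly (9.9, 3.2) before and (10.1, 1.6) after.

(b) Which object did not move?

the red sphere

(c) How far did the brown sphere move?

2.3

The brown sphere was near (7.4, 2.6) before and (7.5, 4.9) after, so it travelled √(0.1² + 2.3²) ≈ 2.3 units.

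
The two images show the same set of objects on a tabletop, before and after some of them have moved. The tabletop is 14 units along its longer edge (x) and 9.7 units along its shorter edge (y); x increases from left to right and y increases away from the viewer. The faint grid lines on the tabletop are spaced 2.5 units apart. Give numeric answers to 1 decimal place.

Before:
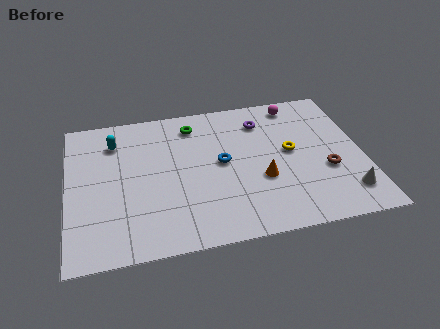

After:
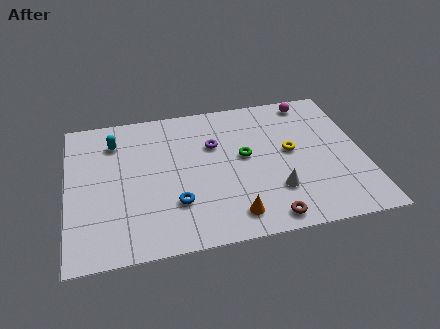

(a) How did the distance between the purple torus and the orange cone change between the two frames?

+0.9

They were about 4.0 units apart before and 4.9 after — 0.9 units further apart.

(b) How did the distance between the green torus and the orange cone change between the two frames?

-1.4

Before: roughly 5.3 units apart; after: 3.9. That's 1.4 units closer together.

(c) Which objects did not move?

the yellow torus and the cyan capsule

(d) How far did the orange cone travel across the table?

2.6

From (9.1, 3.6) to (7.6, 1.5), the orange cone covered √(1.5² + 2.1²) ≈ 2.6 units.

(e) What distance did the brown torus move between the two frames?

4.0

The brown torus was near (12.2, 3.6) before and (9.2, 1.0) after, so it travelled √(3.0² + 2.6²) ≈ 4.0 units.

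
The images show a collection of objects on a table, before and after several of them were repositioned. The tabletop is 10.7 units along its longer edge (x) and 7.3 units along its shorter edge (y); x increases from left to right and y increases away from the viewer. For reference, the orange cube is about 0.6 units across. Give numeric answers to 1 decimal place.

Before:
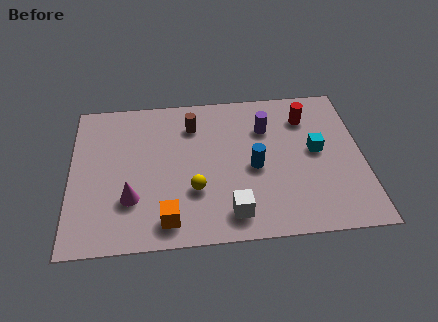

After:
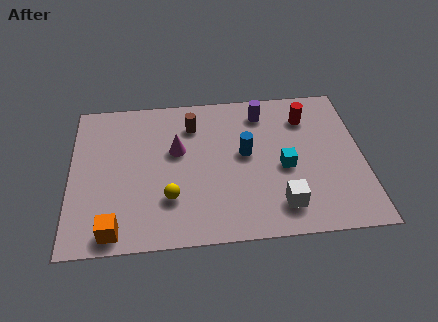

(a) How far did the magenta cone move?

2.8

The magenta cone moved from about (2.2, 2.2) to (3.9, 4.4), a distance of √(1.7² + 2.2²) ≈ 2.8.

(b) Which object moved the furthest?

the magenta cone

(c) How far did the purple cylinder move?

0.8

From (7.2, 5.2) to (7.1, 6.0), the purple cylinder covered √(0.1² + 0.8²) ≈ 0.8 units.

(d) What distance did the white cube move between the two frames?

1.8

The white cube was near (5.8, 1.2) before and (7.6, 1.4) after, so it travelled √(1.8² + 0.2²) ≈ 1.8 units.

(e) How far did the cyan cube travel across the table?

1.4

The cyan cube moved from about (9.0, 3.9) to (7.8, 3.2), a distance of √(1.2² + 0.7²) ≈ 1.4.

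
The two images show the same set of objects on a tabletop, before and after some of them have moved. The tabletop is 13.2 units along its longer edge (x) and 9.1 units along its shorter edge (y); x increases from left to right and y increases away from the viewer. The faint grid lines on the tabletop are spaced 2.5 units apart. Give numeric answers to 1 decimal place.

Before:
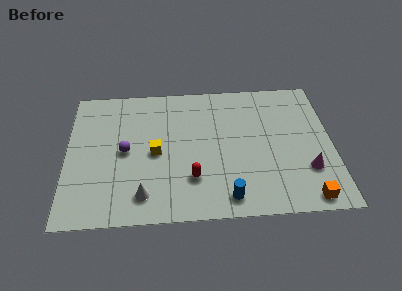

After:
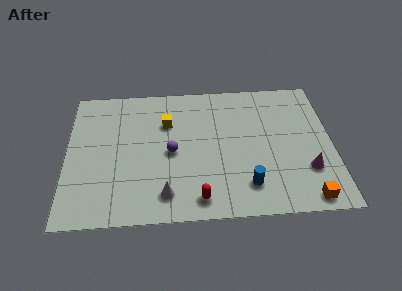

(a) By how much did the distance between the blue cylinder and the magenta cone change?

-1.2

They were about 4.3 units apart before and 3.1 after — 1.2 units closer together.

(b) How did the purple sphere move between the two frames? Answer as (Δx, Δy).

(2.3, -0.2)

From the two frames, the purple sphere sits at roughly (2.9, 4.5) before and (5.2, 4.3) after.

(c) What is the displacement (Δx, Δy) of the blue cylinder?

(1.0, 0.7)

The blue cylinder started near (7.9, 1.2) and ended near (8.9, 1.9).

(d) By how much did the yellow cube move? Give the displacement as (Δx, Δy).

(0.6, 2.0)

The yellow cube was at about (4.4, 4.3) and moved to about (5.0, 6.3).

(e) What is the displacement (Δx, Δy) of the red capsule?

(0.3, -1.3)

From the two frames, the red capsule sits at roughly (6.2, 2.5) before and (6.5, 1.2) after.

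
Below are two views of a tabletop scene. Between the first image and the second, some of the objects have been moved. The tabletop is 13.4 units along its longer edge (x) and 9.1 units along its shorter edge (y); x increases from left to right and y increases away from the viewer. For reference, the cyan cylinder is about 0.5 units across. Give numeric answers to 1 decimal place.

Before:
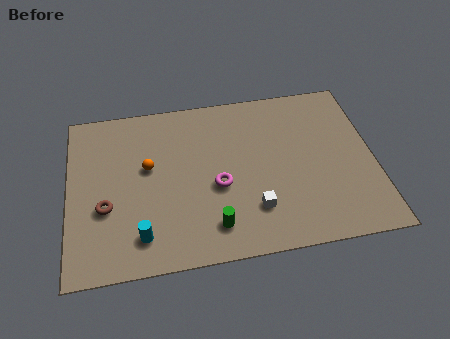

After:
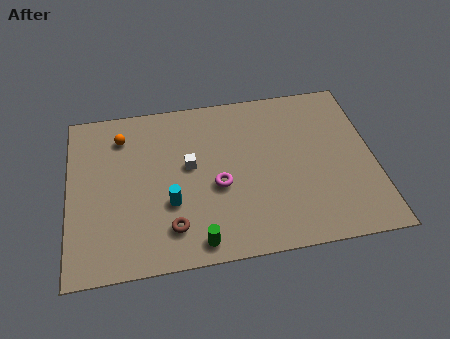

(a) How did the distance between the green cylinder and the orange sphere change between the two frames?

+2.4

Before: roughly 4.5 units apart; after: 6.9. That's 2.4 units further apart.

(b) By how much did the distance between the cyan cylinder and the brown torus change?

-1.0

They were about 2.3 units apart before and 1.3 after — 1.0 units closer together.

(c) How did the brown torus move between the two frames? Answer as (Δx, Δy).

(2.8, -1.5)

From the two frames, the brown torus sits at roughly (1.6, 3.4) before and (4.4, 1.9) after.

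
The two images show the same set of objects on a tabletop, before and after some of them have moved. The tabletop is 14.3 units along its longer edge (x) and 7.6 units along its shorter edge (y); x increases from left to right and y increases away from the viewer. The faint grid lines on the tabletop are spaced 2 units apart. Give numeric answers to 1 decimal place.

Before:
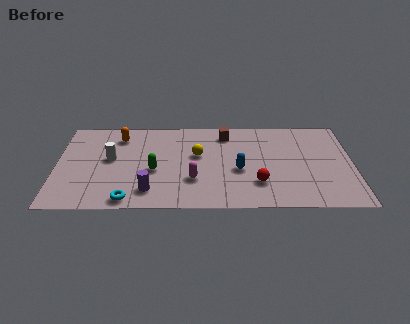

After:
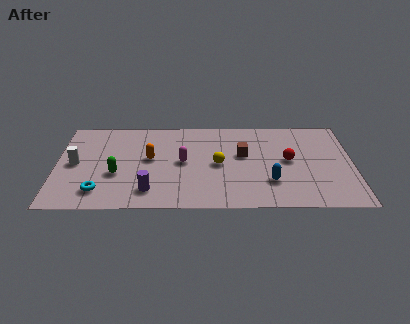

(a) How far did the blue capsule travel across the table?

1.8

The blue capsule moved from about (8.8, 3.2) to (10.3, 2.2), a distance of √(1.5² + 1.0²) ≈ 1.8.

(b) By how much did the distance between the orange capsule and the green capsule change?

-1.3

Before: roughly 3.4 units apart; after: 2.1. That's 1.3 units closer together.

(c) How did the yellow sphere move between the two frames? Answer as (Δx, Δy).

(1.0, -0.8)

From the two frames, the yellow sphere sits at roughly (6.8, 4.5) before and (7.8, 3.7) after.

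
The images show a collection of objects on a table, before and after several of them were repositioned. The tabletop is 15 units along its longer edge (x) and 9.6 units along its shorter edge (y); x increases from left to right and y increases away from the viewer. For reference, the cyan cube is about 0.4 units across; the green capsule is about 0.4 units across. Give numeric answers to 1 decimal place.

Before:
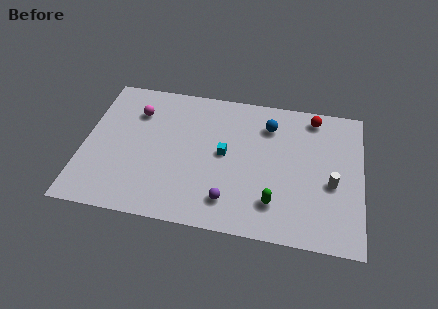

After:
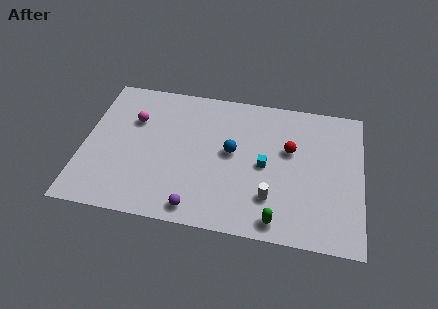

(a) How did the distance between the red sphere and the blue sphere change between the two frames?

+0.6

They were about 2.6 units apart before and 3.2 after — 0.6 units further apart.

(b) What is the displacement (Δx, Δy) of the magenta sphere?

(-0.1, -0.6)

The magenta sphere was at about (2.7, 7.1) and moved to about (2.6, 6.5).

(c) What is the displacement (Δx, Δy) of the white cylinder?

(-3.2, -1.5)

The white cylinder started near (13.4, 4.0) and ended near (10.2, 2.5).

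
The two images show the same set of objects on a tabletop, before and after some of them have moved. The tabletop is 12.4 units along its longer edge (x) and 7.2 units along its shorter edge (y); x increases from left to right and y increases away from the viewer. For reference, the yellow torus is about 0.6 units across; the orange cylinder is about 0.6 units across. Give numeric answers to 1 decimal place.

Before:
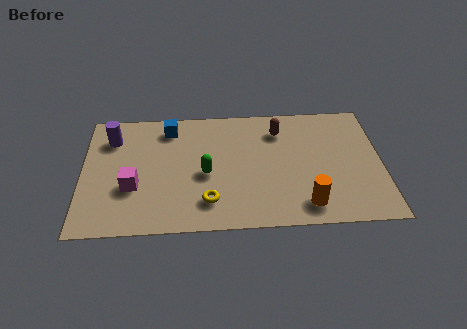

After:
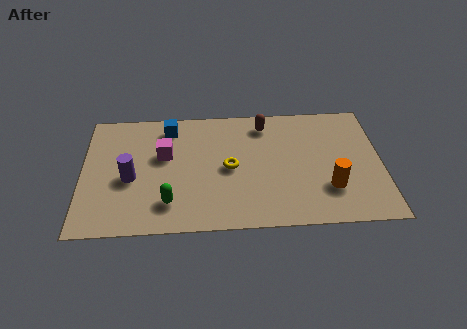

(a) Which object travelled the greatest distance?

the purple cylinder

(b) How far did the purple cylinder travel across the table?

2.5

The purple cylinder moved from about (1.2, 5.5) to (2.0, 3.1), a distance of √(0.8² + 2.4²) ≈ 2.5.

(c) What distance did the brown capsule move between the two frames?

0.7

The brown capsule moved from about (8.2, 5.6) to (7.6, 6.0), a distance of √(0.6² + 0.4²) ≈ 0.7.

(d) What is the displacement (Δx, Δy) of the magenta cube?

(1.3, 1.8)

The magenta cube was at about (2.1, 2.6) and moved to about (3.4, 4.4).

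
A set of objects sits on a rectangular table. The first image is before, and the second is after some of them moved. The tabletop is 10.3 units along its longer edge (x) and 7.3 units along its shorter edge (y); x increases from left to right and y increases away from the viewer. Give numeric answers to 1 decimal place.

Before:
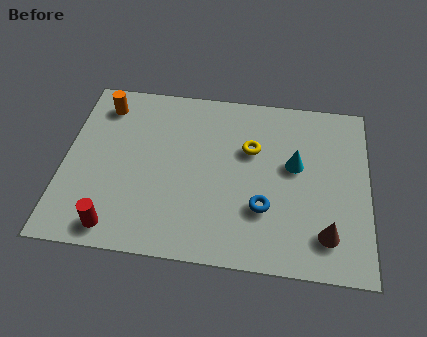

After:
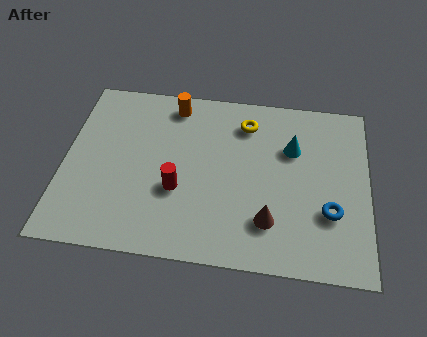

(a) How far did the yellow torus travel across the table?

1.1

The yellow torus moved from about (6.3, 4.7) to (6.1, 5.8), a distance of √(0.2² + 1.1²) ≈ 1.1.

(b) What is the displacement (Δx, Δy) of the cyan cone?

(-0.1, 0.7)

The cyan cone was at about (7.8, 4.2) and moved to about (7.7, 4.9).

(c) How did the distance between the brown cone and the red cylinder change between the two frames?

-3.8

They were about 7.0 units apart before and 3.2 after — 3.8 units closer together.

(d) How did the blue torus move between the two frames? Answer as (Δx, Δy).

(2.2, 0.1)

The blue torus started near (6.8, 2.3) and ended near (9.0, 2.4).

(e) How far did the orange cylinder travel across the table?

2.4

From (1.2, 6.0) to (3.6, 6.3), the orange cylinder covered √(2.4² + 0.3²) ≈ 2.4 units.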